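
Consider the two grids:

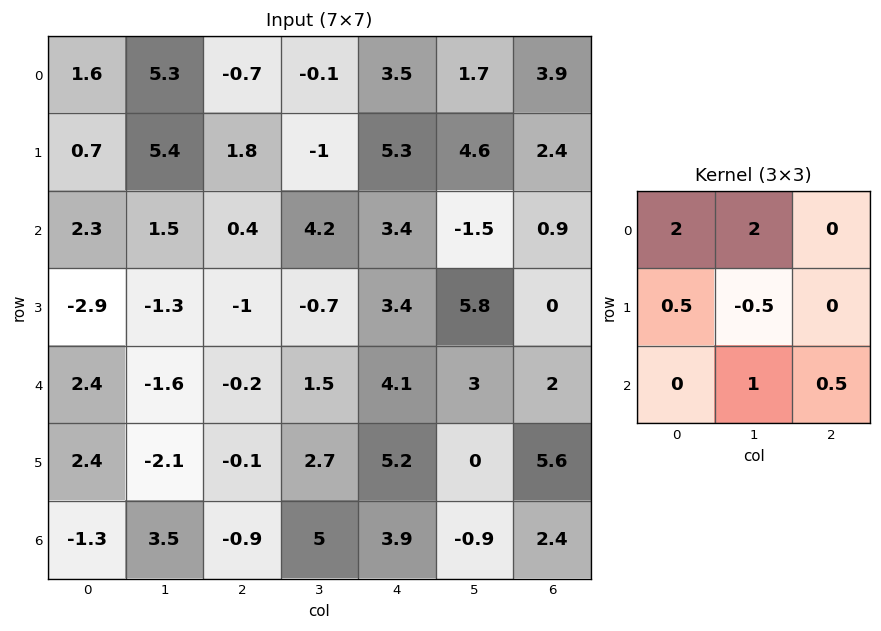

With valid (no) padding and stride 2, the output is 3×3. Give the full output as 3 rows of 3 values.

Output[0,0]: The receptive field on the input at this output position is [1.6 5.3 -0.7 / 0.7 5.4 1.8 / 2.3 1.5 0.4]. Elementwise product with the kernel and sum: 1.6·2 + 5.3·2 + 0.7·0.5 + 5.4·-0.5 + 1.5·1 + 0.4·0.5.
Output[0,1]: The receptive field on the input at this output position is [-0.7 -0.1 3.5 / 1.8 -1 5.3 / 0.4 4.2 3.4]. Elementwise product with the kernel and sum: -0.7·2 + -0.1·2 + 1.8·0.5 + -1·-0.5 + 4.2·1 + 3.4·0.5.

13.15 5.7 9.7
5.1 12.6 6.6
6.9 8.15 17.1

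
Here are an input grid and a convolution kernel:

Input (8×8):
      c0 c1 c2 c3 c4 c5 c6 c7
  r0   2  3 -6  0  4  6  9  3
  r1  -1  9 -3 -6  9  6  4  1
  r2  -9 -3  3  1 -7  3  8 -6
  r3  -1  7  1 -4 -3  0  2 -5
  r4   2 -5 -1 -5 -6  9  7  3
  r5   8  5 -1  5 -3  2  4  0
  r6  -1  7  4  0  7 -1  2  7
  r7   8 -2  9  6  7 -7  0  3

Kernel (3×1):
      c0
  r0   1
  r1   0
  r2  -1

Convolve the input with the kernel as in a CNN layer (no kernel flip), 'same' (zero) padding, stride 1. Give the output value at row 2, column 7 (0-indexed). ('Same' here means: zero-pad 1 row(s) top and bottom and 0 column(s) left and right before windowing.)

6

The receptive field on the zero-padded input at this output position is [1 / -6 / -5]. Elementwise product with the kernel and sum: 1·1 + -5·-1.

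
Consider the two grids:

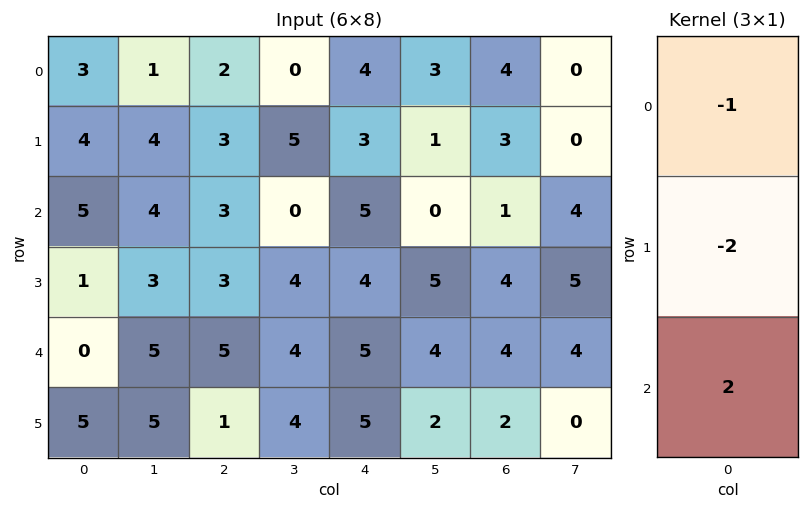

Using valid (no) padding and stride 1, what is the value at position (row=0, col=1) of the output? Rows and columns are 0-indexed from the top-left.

-1

The receptive field on the input at this output position is [1 / 4 / 4]. Elementwise product with the kernel and sum: 1·-1 + 4·-2 + 4·2.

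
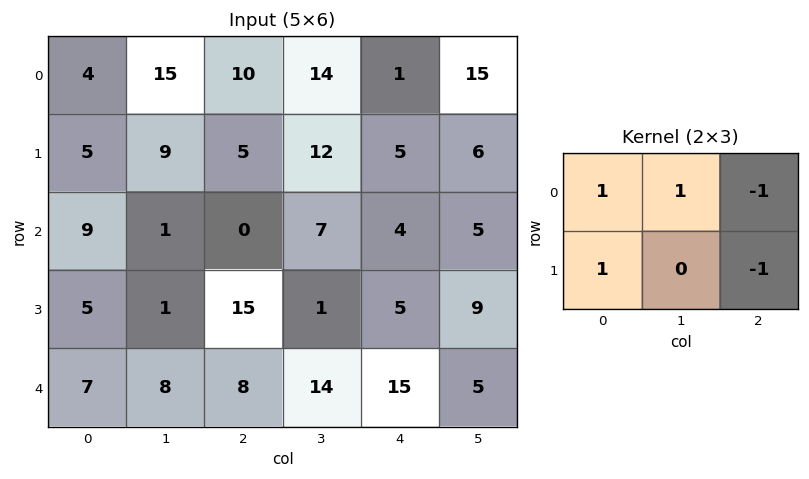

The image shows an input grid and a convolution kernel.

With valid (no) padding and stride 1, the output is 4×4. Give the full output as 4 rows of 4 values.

Output[0,0]: The receptive field on the input at this output position is [4 15 10 / 5 9 5]. Elementwise product with the kernel and sum: 4·1 + 15·1 + 10·-1 + 5·1 + 5·-1.

9 8 23 6
18 -4 8 13
0 -6 13 -2
-10 9 4 6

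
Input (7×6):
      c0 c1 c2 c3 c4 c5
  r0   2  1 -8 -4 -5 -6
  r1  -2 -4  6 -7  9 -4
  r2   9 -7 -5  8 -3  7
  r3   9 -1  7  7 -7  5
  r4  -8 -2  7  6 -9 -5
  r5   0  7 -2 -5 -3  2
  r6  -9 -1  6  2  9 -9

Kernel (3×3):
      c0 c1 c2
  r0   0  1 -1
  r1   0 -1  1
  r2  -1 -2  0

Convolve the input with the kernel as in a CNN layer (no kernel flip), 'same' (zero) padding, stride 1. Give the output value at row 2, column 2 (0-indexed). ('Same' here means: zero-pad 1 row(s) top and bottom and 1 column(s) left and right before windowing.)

13

The receptive field on the zero-padded input at this output position is [-4 6 -7 / -7 -5 8 / -1 7 7]. Elementwise product with the kernel and sum: 6·1 + -7·-1 + -5·-1 + 8·1 + -1·-1 + 7·-2.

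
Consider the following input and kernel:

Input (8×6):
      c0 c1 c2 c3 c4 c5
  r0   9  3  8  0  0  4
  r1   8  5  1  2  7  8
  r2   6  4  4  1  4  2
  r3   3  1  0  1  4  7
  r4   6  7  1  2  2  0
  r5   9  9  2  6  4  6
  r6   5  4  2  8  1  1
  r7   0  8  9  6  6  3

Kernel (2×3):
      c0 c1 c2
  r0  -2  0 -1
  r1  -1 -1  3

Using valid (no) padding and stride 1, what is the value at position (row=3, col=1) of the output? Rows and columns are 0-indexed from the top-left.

-5

The receptive field on the input at this output position is [1 0 1 / 7 1 2]. Elementwise product with the kernel and sum: 1·-2 + 1·-1 + 7·-1 + 1·-1 + 2·3.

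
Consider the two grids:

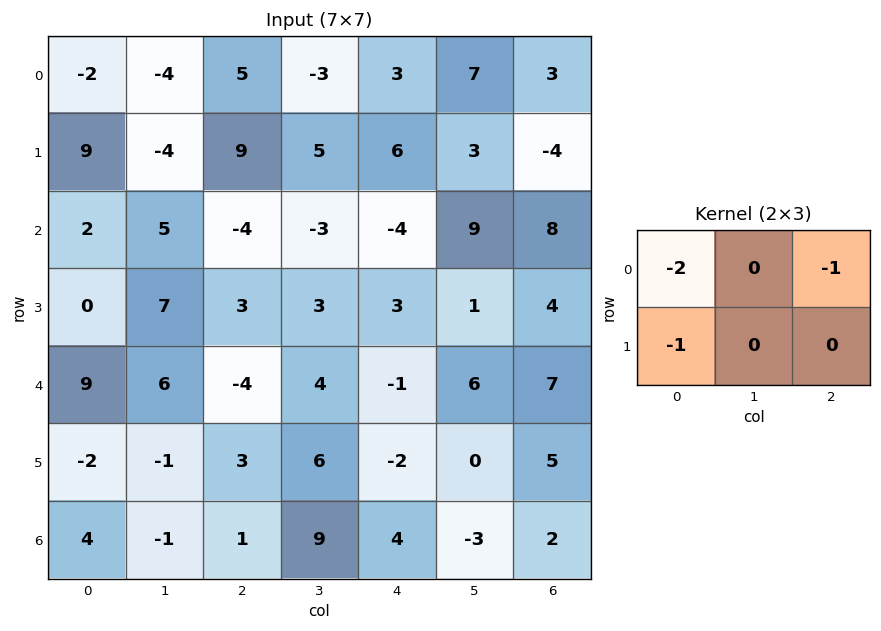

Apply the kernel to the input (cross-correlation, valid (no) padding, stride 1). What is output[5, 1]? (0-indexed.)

-3

The receptive field on the input at this output position is [-1 3 6 / -1 1 9]. Elementwise product with the kernel and sum: -1·-2 + 6·-1 + -1·-1.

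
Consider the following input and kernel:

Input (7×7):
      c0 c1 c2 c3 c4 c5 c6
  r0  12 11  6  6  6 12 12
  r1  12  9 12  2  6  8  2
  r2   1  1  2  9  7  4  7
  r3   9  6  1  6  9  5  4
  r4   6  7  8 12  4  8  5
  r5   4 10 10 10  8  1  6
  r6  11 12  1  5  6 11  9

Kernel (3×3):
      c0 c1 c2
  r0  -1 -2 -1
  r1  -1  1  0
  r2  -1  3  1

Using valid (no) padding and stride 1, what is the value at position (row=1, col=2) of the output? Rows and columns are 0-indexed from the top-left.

11

The receptive field on the input at this output position is [12 2 6 / 2 9 7 / 1 6 9]. Elementwise product with the kernel and sum: 12·-1 + 2·-2 + 6·-1 + 2·-1 + 9·1 + 1·-1 + 6·3 + 9·1.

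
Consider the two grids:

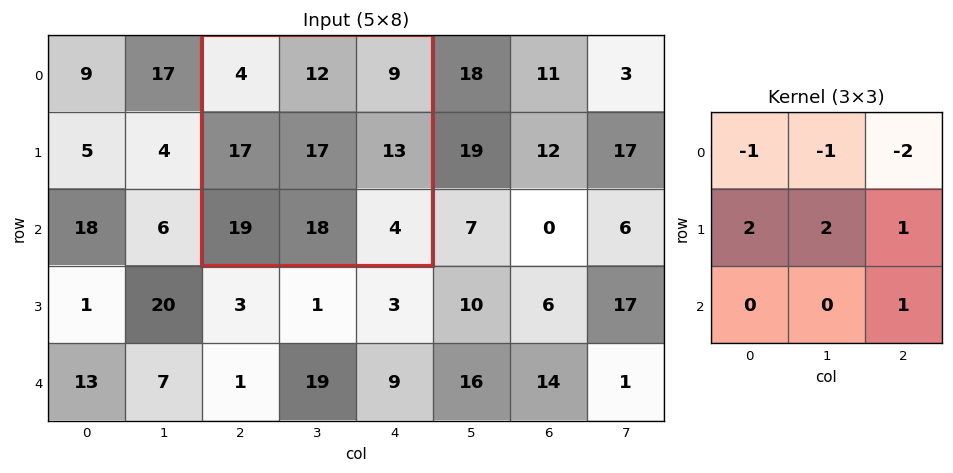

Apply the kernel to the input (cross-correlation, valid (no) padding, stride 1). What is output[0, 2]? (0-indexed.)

The receptive field on the input at this output position is [4 12 9 / 17 17 13 / 19 18 4]. Elementwise product with the kernel and sum: 4·-1 + 12·-1 + 9·-2 + 17·2 + 17·2 + 13·1 + 4·1.

51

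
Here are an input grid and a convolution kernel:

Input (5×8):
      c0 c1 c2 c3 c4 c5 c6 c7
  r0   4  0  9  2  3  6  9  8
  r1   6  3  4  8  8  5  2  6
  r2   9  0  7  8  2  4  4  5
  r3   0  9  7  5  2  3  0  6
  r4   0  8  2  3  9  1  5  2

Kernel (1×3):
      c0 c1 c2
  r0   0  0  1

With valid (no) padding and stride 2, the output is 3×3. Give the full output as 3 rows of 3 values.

Output[0,0]: The receptive field on the input at this output position is [4 0 9]. Elementwise product with the kernel and sum: 9·1.
Output[0,1]: The receptive field on the input at this output position is [9 2 3]. Elementwise product with the kernel and sum: 3·1.

9 3 9
7 2 4
2 9 5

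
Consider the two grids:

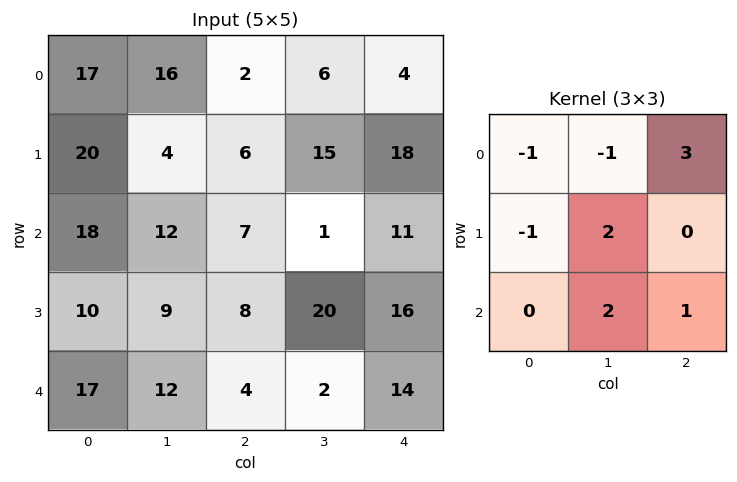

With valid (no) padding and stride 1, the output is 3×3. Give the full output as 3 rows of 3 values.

Output[0,0]: The receptive field on the input at this output position is [17 16 2 / 20 4 6 / 18 12 7]. Elementwise product with the kernel and sum: 17·-1 + 16·-1 + 2·3 + 20·-1 + 4·2 + 12·2 + 7·1.
Output[0,1]: The receptive field on the input at this output position is [16 2 6 / 4 6 15 / 12 7 1]. Elementwise product with the kernel and sum: 16·-1 + 2·-1 + 6·3 + 4·-1 + 6·2 + 7·2 + 1·1.

-8 23 41
26 73 84
27 1 75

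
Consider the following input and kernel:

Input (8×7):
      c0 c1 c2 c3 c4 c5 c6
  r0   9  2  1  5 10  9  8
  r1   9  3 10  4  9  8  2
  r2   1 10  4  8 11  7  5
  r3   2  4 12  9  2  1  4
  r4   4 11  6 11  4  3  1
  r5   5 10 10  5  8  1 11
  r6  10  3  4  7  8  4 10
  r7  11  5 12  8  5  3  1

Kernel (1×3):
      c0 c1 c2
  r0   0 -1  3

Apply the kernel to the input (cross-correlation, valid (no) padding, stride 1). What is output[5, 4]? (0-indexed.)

32

The receptive field on the input at this output position is [8 1 11]. Elementwise product with the kernel and sum: 1·-1 + 11·3.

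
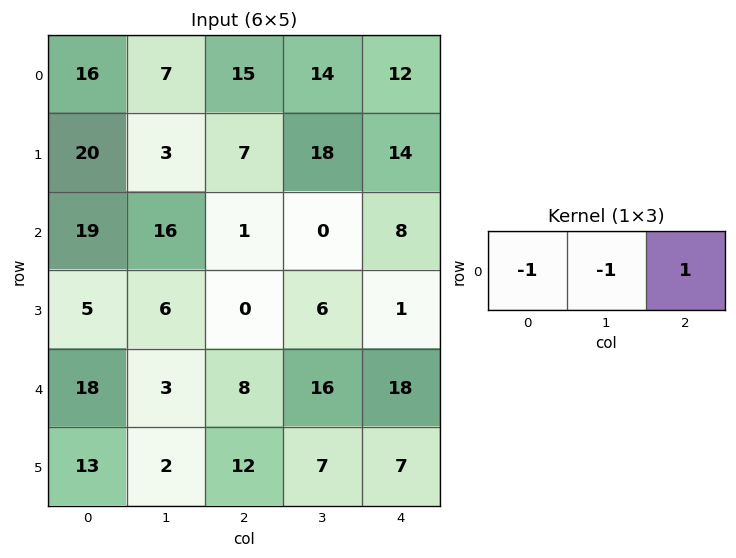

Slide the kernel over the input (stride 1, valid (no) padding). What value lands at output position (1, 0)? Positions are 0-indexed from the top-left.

The receptive field on the input at this output position is [20 3 7]. Elementwise product with the kernel and sum: 20·-1 + 3·-1 + 7·1.

-16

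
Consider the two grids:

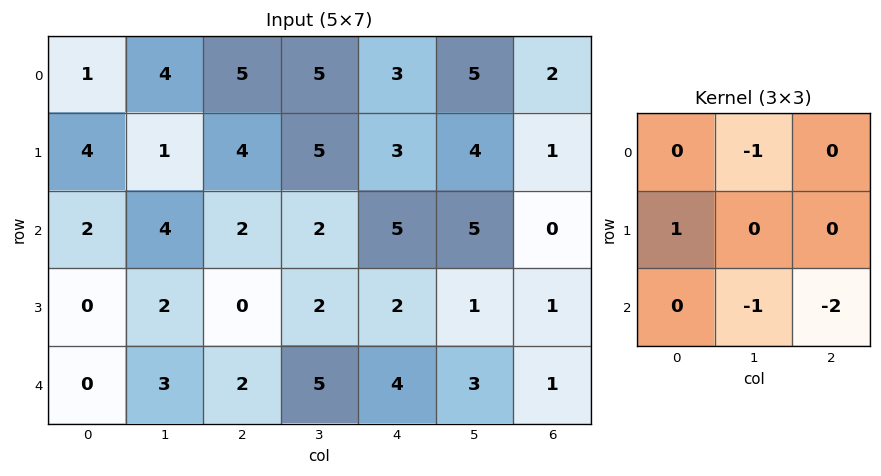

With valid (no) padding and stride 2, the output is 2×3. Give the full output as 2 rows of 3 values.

-8 -13 -7
-11 -15 -8

Output[0,0]: The receptive field on the input at this output position is [1 4 5 / 4 1 4 / 2 4 2]. Elementwise product with the kernel and sum: 4·-1 + 4·1 + 4·-1 + 2·-2.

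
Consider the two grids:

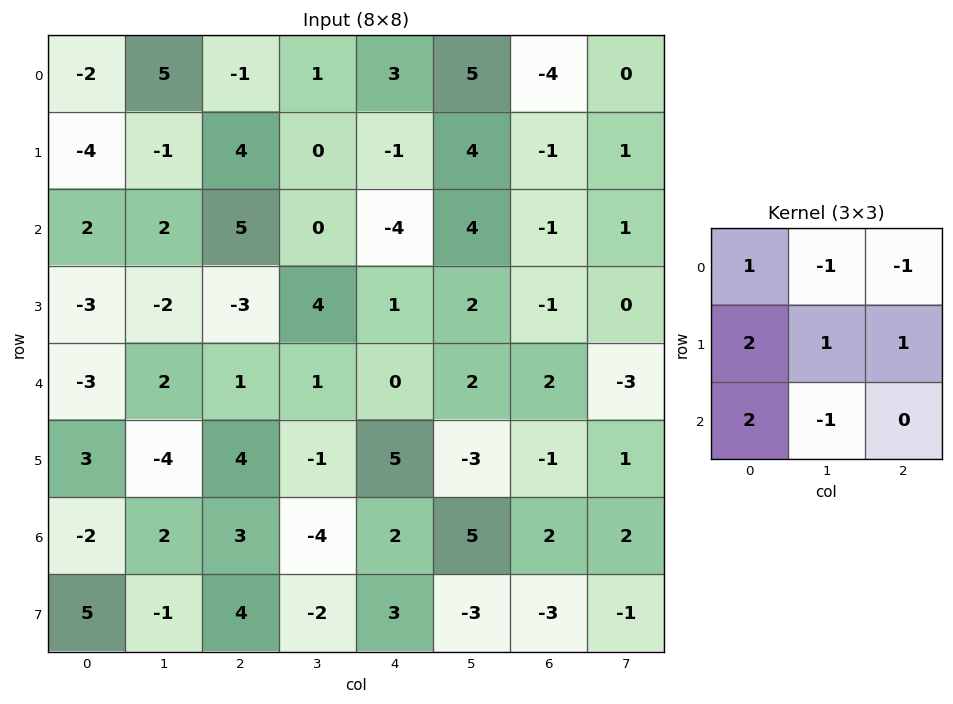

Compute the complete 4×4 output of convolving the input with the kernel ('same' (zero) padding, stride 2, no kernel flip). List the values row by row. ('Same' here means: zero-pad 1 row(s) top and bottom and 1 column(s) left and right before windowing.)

7 4 11 15
12 3 4 17
1 -9 -2 1
-4 -10 -11 8

Output[0,0]: The receptive field on the zero-padded input at this output position is [0 0 0 / 0 -2 5 / 0 -4 -1]. Elementwise product with the kernel and sum: 0·1 + 0·-1 + 0·-1 + 0·2 + -2·1 + 5·1 + 0·2 + -4·-1.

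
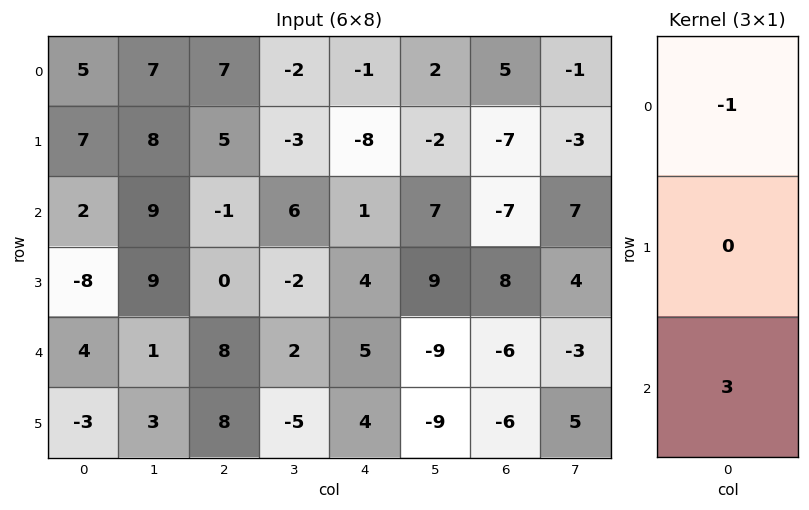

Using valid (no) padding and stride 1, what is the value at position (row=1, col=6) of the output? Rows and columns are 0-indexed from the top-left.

The receptive field on the input at this output position is [-7 / -7 / 8]. Elementwise product with the kernel and sum: -7·-1 + 8·3.

31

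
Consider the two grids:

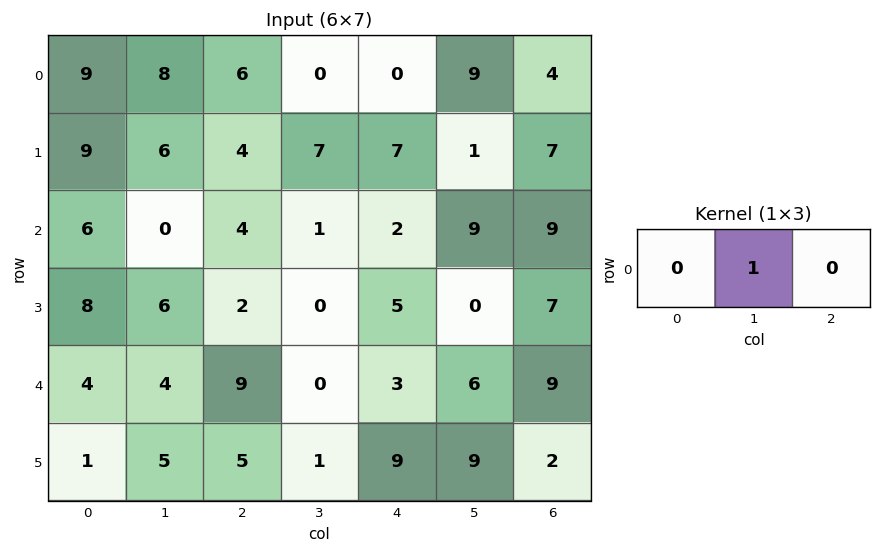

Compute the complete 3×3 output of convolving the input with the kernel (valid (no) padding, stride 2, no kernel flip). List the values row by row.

8 0 9
0 1 9
4 0 6

Output[0,0]: The receptive field on the input at this output position is [9 8 6]. Elementwise product with the kernel and sum: 8·1.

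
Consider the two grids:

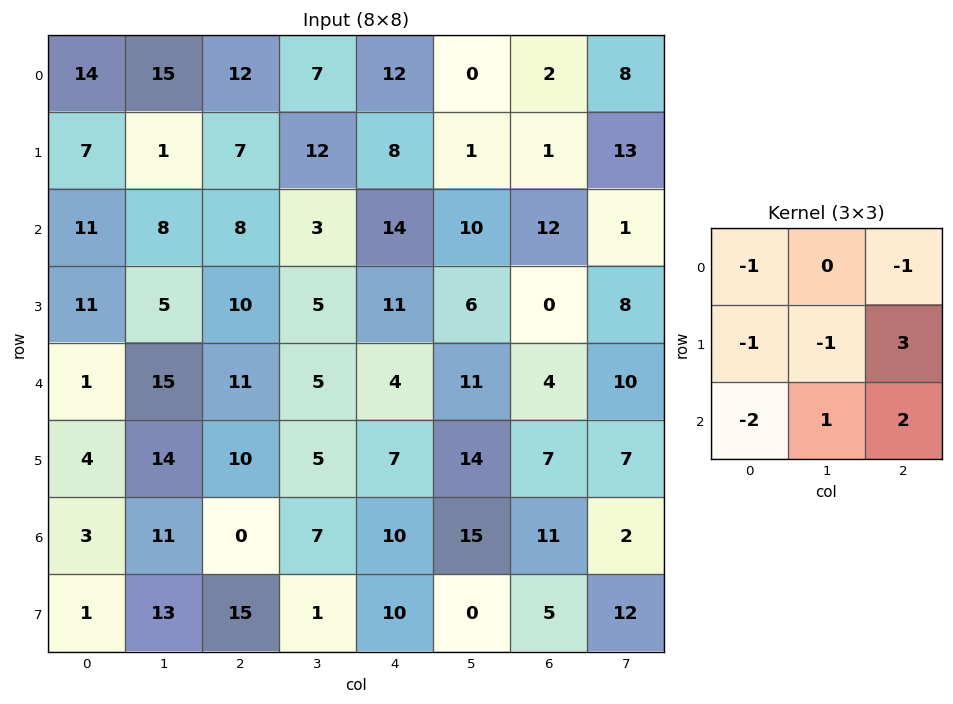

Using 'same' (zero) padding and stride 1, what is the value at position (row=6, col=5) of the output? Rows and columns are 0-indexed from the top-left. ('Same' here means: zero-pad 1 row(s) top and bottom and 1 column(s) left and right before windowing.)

The receptive field on the zero-padded input at this output position is [7 14 7 / 10 15 11 / 10 0 5]. Elementwise product with the kernel and sum: 7·-1 + 7·-1 + 10·-1 + 15·-1 + 11·3 + 10·-2 + 0·1 + 5·2.

-16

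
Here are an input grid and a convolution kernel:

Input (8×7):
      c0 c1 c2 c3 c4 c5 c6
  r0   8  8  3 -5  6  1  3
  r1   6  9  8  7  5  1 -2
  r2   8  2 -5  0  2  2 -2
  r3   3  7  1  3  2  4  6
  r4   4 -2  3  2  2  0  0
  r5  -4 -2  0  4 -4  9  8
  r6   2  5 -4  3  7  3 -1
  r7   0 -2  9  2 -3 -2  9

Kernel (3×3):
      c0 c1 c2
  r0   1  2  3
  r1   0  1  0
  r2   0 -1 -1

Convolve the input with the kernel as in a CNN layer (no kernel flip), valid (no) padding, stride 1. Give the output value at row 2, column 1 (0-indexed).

The receptive field on the input at this output position is [2 -5 0 / 7 1 3 / -2 3 2]. Elementwise product with the kernel and sum: 2·1 + -5·2 + 0·3 + 1·1 + 3·-1 + 2·-1.

-12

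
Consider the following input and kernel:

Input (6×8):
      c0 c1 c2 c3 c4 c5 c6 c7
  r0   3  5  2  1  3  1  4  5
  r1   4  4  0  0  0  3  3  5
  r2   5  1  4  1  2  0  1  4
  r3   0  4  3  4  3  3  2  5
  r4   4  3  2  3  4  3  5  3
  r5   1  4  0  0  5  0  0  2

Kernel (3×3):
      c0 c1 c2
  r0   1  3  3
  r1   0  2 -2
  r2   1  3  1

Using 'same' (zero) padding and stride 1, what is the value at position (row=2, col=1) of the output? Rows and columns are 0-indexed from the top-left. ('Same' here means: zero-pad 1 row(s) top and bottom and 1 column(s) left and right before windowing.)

The receptive field on the zero-padded input at this output position is [4 4 0 / 5 1 4 / 0 4 3]. Elementwise product with the kernel and sum: 4·1 + 4·3 + 0·3 + 1·2 + 4·-2 + 0·1 + 4·3 + 3·1.

25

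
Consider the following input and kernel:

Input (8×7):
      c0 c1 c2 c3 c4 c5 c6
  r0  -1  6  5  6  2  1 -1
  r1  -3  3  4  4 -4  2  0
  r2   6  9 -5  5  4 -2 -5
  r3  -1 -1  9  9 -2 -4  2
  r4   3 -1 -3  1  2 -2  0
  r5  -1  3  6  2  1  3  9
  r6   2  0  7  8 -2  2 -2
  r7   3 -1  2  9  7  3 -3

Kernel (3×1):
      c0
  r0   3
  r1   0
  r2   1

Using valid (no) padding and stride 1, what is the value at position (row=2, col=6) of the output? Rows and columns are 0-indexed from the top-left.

The receptive field on the input at this output position is [-5 / 2 / 0]. Elementwise product with the kernel and sum: -5·3 + 0·1.

-15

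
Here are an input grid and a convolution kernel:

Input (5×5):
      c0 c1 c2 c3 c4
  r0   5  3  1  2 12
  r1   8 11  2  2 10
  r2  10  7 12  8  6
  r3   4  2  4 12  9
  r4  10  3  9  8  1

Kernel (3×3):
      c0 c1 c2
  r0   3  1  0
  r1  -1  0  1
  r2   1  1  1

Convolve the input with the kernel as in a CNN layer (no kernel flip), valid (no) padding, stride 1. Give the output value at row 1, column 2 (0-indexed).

The receptive field on the input at this output position is [2 2 10 / 12 8 6 / 4 12 9]. Elementwise product with the kernel and sum: 2·3 + 2·1 + 12·-1 + 6·1 + 4·1 + 12·1 + 9·1.

27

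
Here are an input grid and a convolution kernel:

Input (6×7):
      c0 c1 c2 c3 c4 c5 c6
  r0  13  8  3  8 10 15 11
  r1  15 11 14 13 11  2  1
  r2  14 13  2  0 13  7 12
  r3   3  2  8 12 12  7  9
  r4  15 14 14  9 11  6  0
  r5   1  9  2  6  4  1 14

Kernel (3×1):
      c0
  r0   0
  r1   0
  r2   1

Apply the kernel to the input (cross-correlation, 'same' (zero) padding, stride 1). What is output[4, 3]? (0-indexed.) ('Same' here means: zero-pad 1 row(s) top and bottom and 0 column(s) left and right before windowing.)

The receptive field on the zero-padded input at this output position is [12 / 9 / 6]. Elementwise product with the kernel and sum: 6·1.

6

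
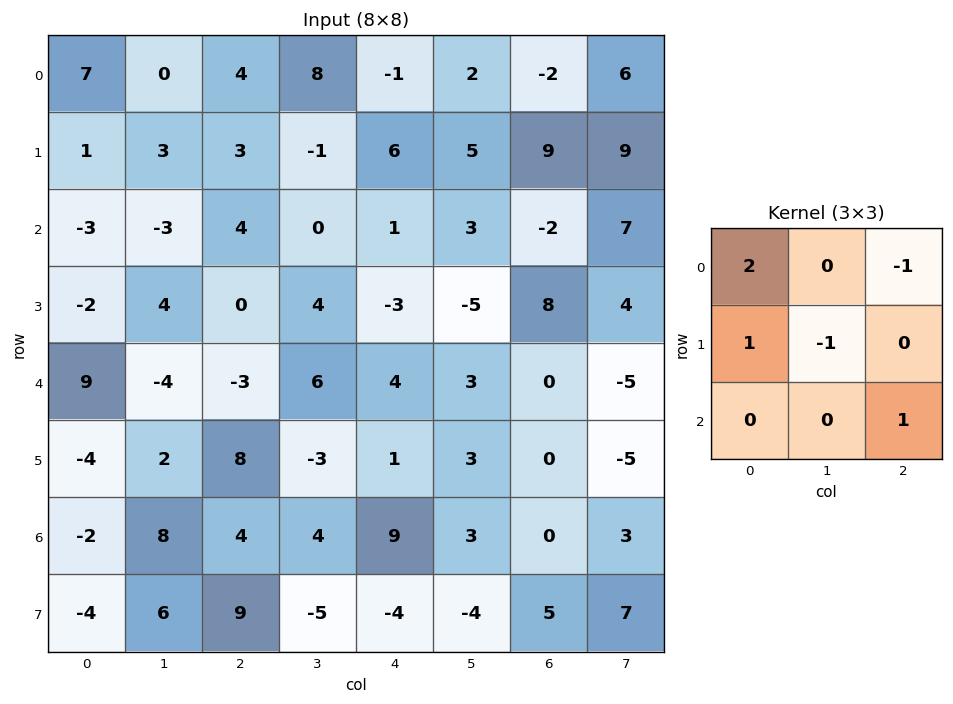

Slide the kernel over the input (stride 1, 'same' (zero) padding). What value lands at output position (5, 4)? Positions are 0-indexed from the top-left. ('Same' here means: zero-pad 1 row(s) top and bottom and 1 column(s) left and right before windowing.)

8

The receptive field on the zero-padded input at this output position is [6 4 3 / -3 1 3 / 4 9 3]. Elementwise product with the kernel and sum: 6·2 + 3·-1 + -3·1 + 1·-1 + 3·1.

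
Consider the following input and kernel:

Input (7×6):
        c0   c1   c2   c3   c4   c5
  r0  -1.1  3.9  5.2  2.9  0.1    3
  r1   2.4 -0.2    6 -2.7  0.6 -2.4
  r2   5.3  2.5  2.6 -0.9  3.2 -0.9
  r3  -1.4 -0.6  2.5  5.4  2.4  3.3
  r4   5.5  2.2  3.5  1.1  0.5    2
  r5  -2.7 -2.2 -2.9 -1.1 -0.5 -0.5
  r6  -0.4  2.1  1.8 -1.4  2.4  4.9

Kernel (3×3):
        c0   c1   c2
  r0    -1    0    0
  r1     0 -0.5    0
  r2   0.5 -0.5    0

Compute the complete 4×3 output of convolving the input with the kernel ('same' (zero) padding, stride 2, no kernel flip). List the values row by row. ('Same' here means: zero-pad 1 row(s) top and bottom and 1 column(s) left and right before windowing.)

Output[0,0]: The receptive field on the zero-padded input at this output position is [0 0 0 / 0 -1.1 3.9 / 0 2.4 -0.2]. Elementwise product with the kernel and sum: 0·-1 + -1.1·-0.5 + 0·0.5 + 2.4·-0.5.
Output[0,1]: The receptive field on the zero-padded input at this output position is [0 0 0 / 3.9 5.2 2.9 / -0.2 6 -2.7]. Elementwise product with the kernel and sum: 0·-1 + 5.2·-0.5 + -0.2·0.5 + 6·-0.5.

-0.65 -5.7 -1.7
-1.95 -2.65 2.6
-1.4 -0.8 -5.95
0.2 1.3 -0.1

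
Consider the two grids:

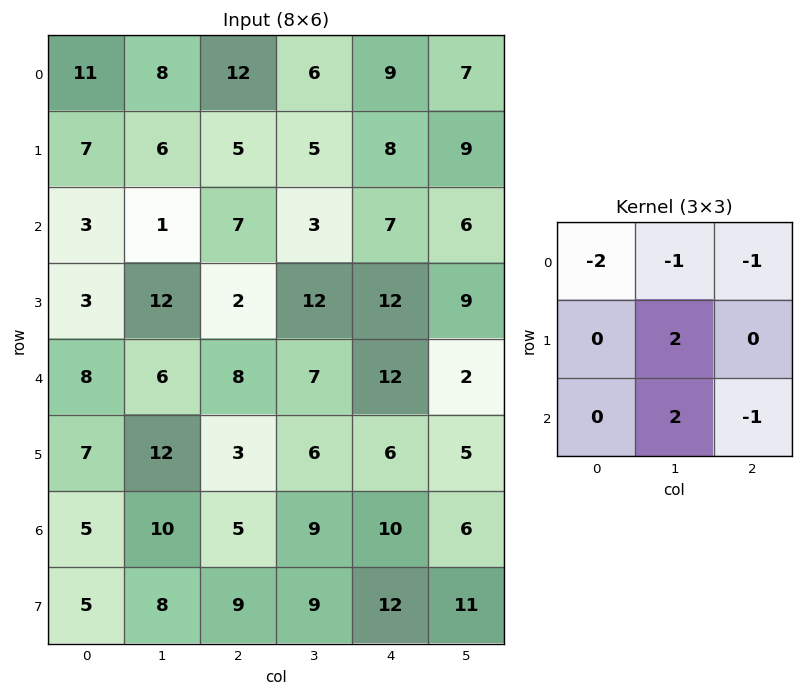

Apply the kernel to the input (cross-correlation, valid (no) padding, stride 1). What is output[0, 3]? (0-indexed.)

-4

The receptive field on the input at this output position is [6 9 7 / 5 8 9 / 3 7 6]. Elementwise product with the kernel and sum: 6·-2 + 9·-1 + 7·-1 + 8·2 + 7·2 + 6·-1.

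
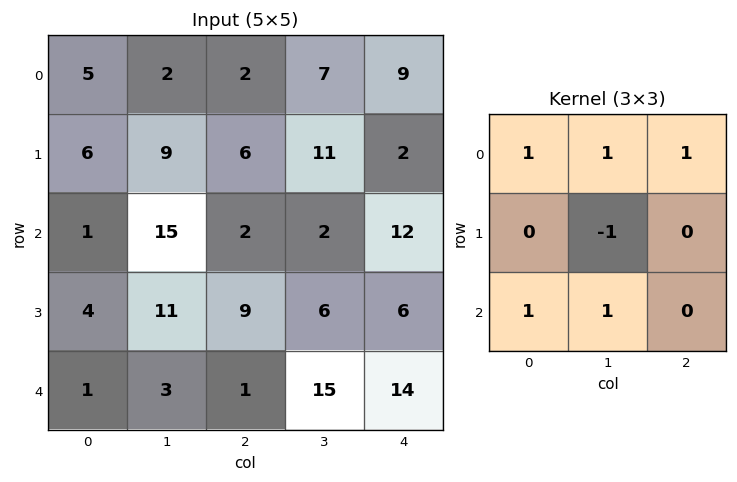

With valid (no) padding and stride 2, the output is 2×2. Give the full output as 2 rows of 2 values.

Output[0,0]: The receptive field on the input at this output position is [5 2 2 / 6 9 6 / 1 15 2]. Elementwise product with the kernel and sum: 5·1 + 2·1 + 2·1 + 9·-1 + 1·1 + 15·1.

16 11
11 26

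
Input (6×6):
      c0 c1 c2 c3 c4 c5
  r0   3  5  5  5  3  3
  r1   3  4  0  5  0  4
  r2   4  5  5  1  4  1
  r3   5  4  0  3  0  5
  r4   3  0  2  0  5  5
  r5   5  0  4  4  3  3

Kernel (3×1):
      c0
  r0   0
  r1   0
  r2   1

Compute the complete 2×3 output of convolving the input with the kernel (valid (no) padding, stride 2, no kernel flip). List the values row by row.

Output[0,0]: The receptive field on the input at this output position is [3 / 3 / 4]. Elementwise product with the kernel and sum: 4·1.
Output[0,1]: The receptive field on the input at this output position is [5 / 0 / 5]. Elementwise product with the kernel and sum: 5·1.

4 5 4
3 2 5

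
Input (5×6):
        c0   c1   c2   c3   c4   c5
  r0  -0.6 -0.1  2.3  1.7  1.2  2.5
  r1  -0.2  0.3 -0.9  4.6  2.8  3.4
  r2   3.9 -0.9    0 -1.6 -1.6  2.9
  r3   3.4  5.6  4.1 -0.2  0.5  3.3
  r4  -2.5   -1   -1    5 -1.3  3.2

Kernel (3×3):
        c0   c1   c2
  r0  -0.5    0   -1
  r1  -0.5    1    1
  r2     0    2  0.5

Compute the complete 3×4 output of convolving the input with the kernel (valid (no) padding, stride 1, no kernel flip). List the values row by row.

-4.3 1.1 1.5 -1.2
11.4 2.2 -5.7 -0.95
3.55 3.65 9.2 0.8

Output[0,0]: The receptive field on the input at this output position is [-0.6 -0.1 2.3 / -0.2 0.3 -0.9 / 3.9 -0.9 0]. Elementwise product with the kernel and sum: -0.6·-0.5 + 2.3·-1 + -0.2·-0.5 + 0.3·1 + -0.9·1 + -0.9·2 + 0·0.5.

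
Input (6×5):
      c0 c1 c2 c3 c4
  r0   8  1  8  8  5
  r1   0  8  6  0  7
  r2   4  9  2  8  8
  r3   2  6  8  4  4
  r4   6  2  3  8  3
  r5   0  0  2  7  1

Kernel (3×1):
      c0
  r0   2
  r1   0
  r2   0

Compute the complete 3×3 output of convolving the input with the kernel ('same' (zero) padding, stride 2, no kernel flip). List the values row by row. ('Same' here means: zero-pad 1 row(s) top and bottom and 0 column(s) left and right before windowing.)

Output[0,0]: The receptive field on the zero-padded input at this output position is [0 / 8 / 0]. Elementwise product with the kernel and sum: 0·2.
Output[0,1]: The receptive field on the zero-padded input at this output position is [0 / 8 / 6]. Elementwise product with the kernel and sum: 0·2.

0 0 0
0 12 14
4 16 8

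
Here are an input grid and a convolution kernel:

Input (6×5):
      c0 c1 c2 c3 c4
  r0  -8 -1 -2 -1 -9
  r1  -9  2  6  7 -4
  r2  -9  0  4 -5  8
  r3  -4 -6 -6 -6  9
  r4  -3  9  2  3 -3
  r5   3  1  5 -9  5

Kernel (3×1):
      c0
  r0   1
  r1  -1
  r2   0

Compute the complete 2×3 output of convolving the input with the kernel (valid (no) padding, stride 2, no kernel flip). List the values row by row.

1 -8 -5
-5 10 -1

Output[0,0]: The receptive field on the input at this output position is [-8 / -9 / -9]. Elementwise product with the kernel and sum: -8·1 + -9·-1.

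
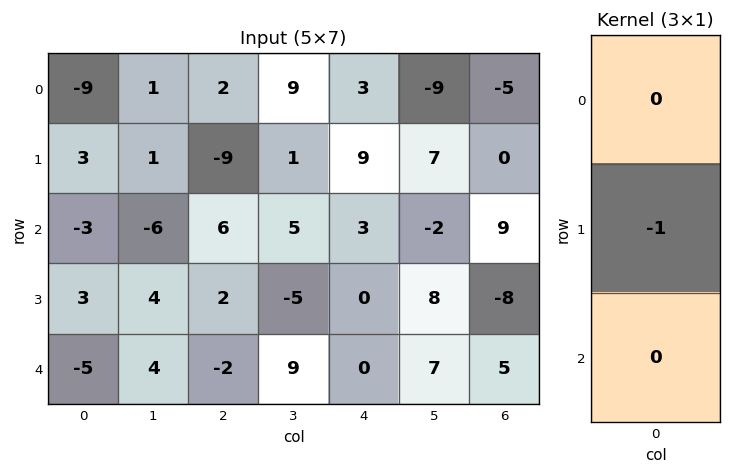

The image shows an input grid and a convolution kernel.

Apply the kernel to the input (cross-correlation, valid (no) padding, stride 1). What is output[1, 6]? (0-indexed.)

-9

The receptive field on the input at this output position is [0 / 9 / -8]. Elementwise product with the kernel and sum: 9·-1.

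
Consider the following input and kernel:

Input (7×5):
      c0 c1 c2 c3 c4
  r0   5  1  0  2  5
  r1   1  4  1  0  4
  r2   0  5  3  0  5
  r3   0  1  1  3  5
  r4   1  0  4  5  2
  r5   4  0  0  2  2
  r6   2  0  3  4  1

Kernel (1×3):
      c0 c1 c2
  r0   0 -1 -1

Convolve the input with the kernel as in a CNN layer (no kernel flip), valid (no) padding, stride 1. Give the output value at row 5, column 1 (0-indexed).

-2

The receptive field on the input at this output position is [0 0 2]. Elementwise product with the kernel and sum: 0·-1 + 2·-1.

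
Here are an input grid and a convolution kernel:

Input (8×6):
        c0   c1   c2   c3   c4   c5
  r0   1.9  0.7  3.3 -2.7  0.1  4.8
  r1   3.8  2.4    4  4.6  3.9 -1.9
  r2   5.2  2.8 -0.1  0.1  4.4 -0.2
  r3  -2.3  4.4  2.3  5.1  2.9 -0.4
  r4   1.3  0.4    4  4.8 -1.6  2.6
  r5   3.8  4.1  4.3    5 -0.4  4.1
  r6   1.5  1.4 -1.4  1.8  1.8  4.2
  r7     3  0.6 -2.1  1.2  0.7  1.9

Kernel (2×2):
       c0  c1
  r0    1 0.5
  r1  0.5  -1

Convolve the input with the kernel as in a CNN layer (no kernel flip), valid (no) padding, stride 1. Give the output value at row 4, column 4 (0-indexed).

The receptive field on the input at this output position is [-1.6 2.6 / -0.4 4.1]. Elementwise product with the kernel and sum: -1.6·1 + 2.6·0.5 + -0.4·0.5 + 4.1·-1.

-4.6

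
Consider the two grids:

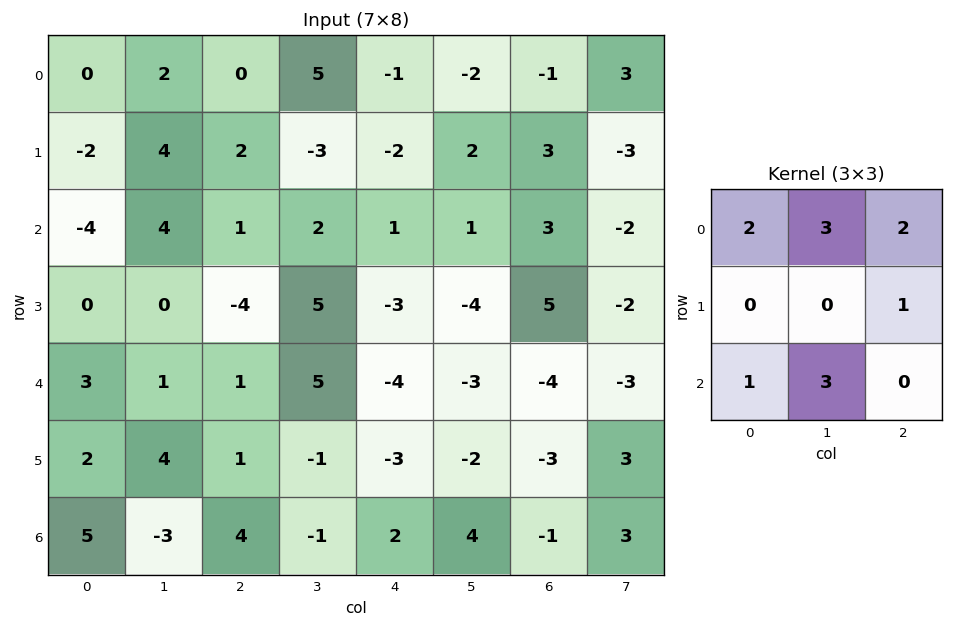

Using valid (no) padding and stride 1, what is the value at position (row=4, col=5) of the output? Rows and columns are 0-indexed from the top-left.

-20

The receptive field on the input at this output position is [-3 -4 -3 / -2 -3 3 / 4 -1 3]. Elementwise product with the kernel and sum: -3·2 + -4·3 + -3·2 + 3·1 + 4·1 + -1·3.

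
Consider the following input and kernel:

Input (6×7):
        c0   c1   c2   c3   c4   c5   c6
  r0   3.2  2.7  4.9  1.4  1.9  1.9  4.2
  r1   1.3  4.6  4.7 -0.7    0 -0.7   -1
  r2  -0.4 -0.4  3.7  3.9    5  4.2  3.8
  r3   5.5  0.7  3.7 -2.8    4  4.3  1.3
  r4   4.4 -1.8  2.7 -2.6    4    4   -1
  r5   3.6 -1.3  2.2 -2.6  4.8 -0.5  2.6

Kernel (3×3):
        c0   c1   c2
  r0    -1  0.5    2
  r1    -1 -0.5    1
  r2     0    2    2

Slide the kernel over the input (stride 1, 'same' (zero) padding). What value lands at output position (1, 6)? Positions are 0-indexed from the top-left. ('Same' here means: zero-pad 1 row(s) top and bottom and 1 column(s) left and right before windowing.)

9

The receptive field on the zero-padded input at this output position is [1.9 4.2 0 / -0.7 -1 0 / 4.2 3.8 0]. Elementwise product with the kernel and sum: 1.9·-1 + 4.2·0.5 + 0·2 + -0.7·-1 + -1·-0.5 + 0·1 + 3.8·2 + 0·2.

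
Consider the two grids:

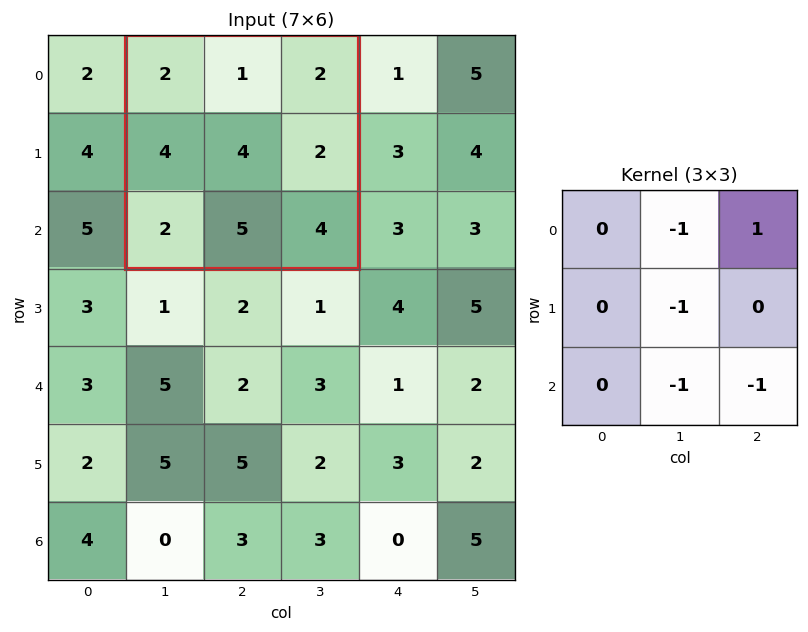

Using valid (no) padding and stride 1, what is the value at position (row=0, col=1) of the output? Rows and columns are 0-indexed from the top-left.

-12

The receptive field on the input at this output position is [2 1 2 / 4 4 2 / 2 5 4]. Elementwise product with the kernel and sum: 1·-1 + 2·1 + 4·-1 + 5·-1 + 4·-1.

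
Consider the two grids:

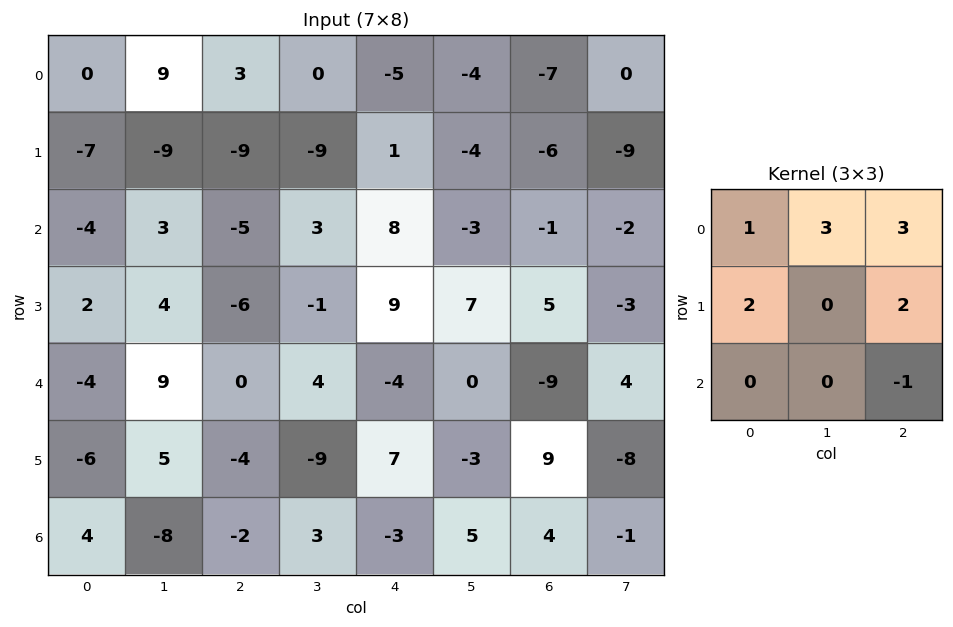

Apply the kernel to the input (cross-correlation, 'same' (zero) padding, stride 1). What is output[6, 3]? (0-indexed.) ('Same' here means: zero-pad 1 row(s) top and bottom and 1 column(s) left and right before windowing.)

-20

The receptive field on the zero-padded input at this output position is [-4 -9 7 / -2 3 -3 / 0 0 0]. Elementwise product with the kernel and sum: -4·1 + -9·3 + 7·3 + -2·2 + -3·2 + 0·-1.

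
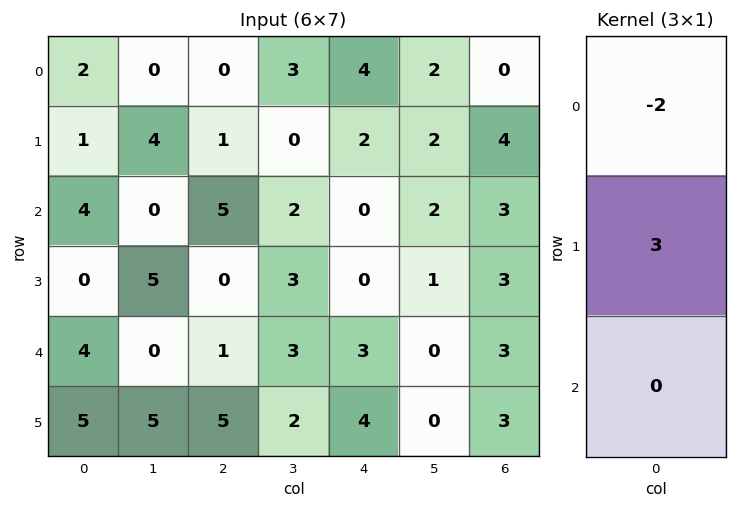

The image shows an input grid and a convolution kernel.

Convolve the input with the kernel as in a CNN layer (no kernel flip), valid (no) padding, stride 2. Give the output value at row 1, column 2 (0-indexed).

0

The receptive field on the input at this output position is [0 / 0 / 3]. Elementwise product with the kernel and sum: 0·-2 + 0·3.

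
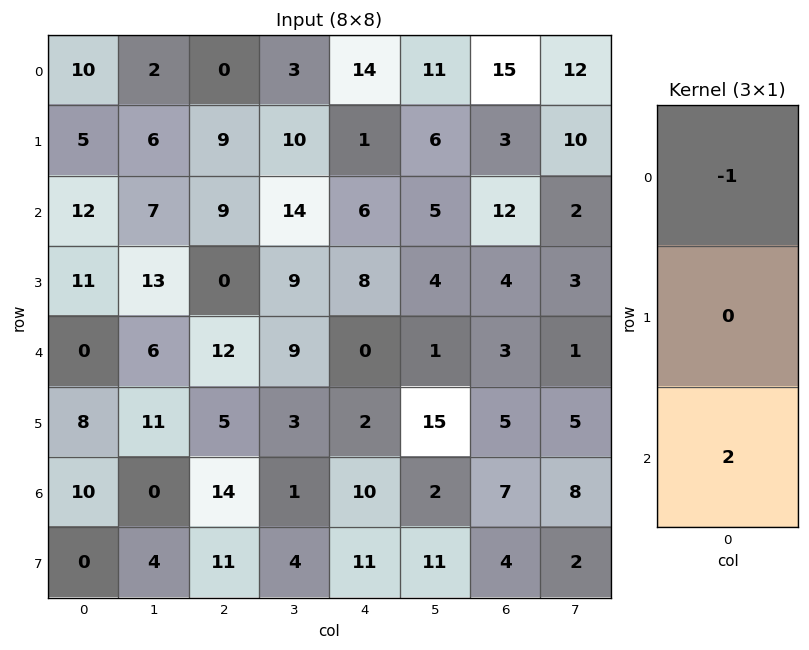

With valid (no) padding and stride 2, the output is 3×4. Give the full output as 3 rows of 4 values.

Output[0,0]: The receptive field on the input at this output position is [10 / 5 / 12]. Elementwise product with the kernel and sum: 10·-1 + 12·2.

14 18 -2 9
-12 15 -6 -6
20 16 20 11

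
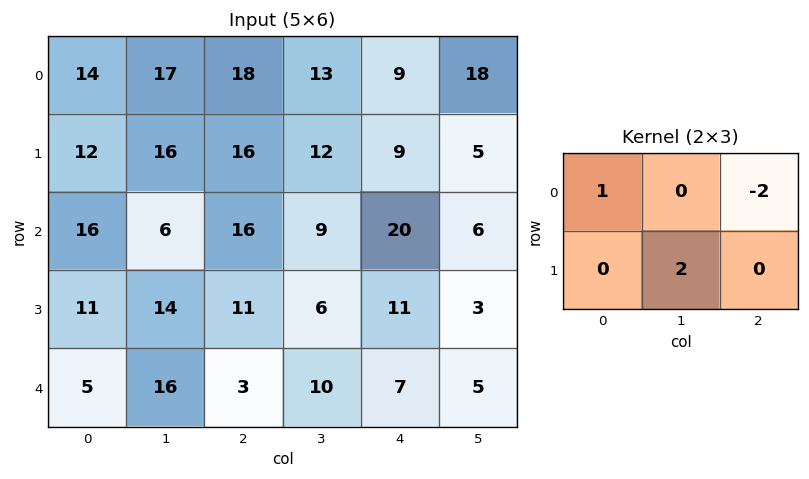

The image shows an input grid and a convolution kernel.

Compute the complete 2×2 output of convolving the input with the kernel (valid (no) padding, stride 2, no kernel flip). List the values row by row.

10 24
12 -12

Output[0,0]: The receptive field on the input at this output position is [14 17 18 / 12 16 16]. Elementwise product with the kernel and sum: 14·1 + 18·-2 + 16·2.
Output[0,1]: The receptive field on the input at this output position is [18 13 9 / 16 12 9]. Elementwise product with the kernel and sum: 18·1 + 9·-2 + 12·2.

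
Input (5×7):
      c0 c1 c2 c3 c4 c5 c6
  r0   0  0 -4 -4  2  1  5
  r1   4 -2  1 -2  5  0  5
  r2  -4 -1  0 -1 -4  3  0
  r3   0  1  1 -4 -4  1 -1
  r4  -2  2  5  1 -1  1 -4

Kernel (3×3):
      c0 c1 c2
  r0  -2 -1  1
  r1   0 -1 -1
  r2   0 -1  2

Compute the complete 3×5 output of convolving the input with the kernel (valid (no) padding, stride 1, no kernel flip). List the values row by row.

-2 -1 4 12 -8
-3 -7 6 6 -11
15 1 2 15 -4

Output[0,0]: The receptive field on the input at this output position is [0 0 -4 / 4 -2 1 / -4 -1 0]. Elementwise product with the kernel and sum: 0·-2 + 0·-1 + -4·1 + -2·-1 + 1·-1 + -1·-1 + 0·2.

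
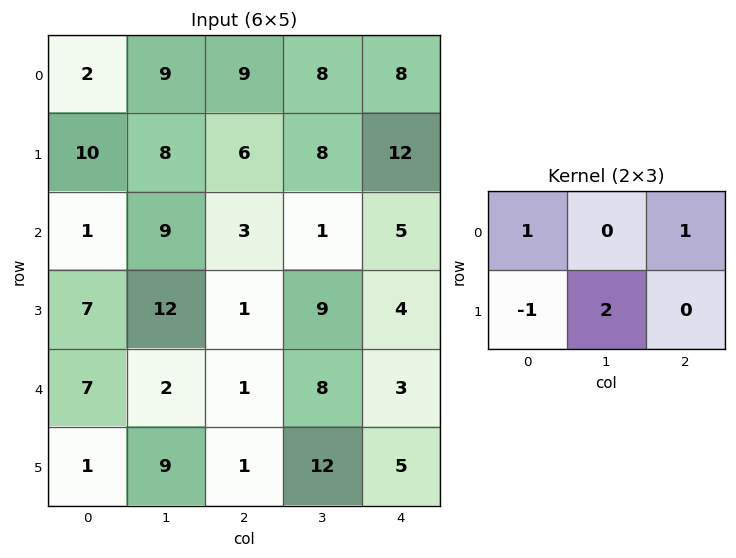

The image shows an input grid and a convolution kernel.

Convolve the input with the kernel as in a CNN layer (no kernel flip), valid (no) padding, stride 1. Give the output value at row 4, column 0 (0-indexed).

25

The receptive field on the input at this output position is [7 2 1 / 1 9 1]. Elementwise product with the kernel and sum: 7·1 + 1·1 + 1·-1 + 9·2.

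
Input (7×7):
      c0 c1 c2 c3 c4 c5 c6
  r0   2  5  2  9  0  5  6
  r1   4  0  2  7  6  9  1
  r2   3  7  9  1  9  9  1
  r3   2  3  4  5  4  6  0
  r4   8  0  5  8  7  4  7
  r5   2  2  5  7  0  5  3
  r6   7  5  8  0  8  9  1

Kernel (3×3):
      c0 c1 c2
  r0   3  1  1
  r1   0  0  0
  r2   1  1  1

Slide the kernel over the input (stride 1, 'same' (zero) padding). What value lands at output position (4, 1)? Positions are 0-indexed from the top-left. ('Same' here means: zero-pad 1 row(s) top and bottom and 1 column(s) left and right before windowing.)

22

The receptive field on the zero-padded input at this output position is [2 3 4 / 8 0 5 / 2 2 5]. Elementwise product with the kernel and sum: 2·3 + 3·1 + 4·1 + 2·1 + 2·1 + 5·1.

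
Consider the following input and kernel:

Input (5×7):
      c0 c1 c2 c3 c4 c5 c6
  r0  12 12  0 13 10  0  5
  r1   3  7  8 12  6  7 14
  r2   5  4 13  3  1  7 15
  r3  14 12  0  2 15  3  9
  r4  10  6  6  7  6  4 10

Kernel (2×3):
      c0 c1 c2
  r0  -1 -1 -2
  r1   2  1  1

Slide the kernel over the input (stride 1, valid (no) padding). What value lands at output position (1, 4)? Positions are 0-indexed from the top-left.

-17

The receptive field on the input at this output position is [6 7 14 / 1 7 15]. Elementwise product with the kernel and sum: 6·-1 + 7·-1 + 14·-2 + 1·2 + 7·1 + 15·1.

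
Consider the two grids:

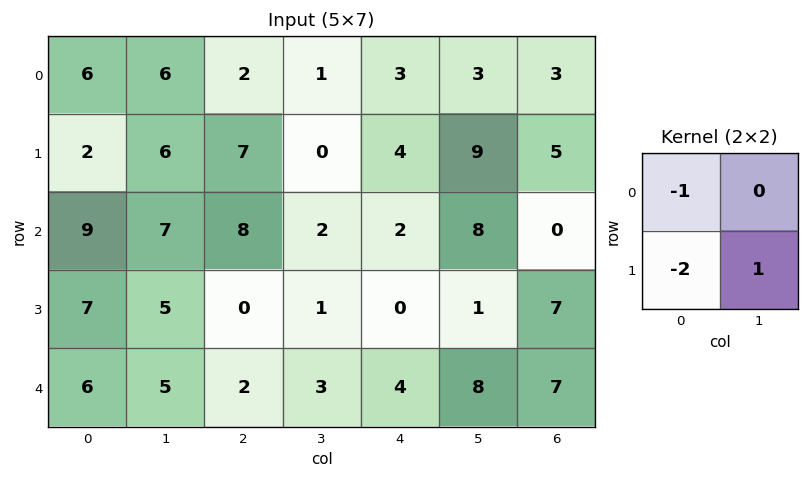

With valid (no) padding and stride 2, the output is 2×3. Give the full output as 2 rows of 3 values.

Output[0,0]: The receptive field on the input at this output position is [6 6 / 2 6]. Elementwise product with the kernel and sum: 6·-1 + 2·-2 + 6·1.

-4 -16 -2
-18 -7 -1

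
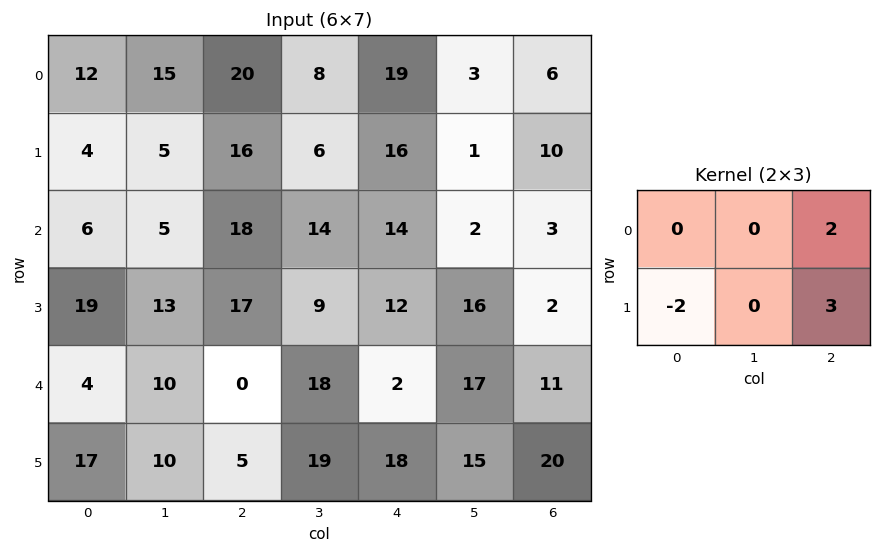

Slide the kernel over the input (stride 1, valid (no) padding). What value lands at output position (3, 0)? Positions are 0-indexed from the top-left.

The receptive field on the input at this output position is [19 13 17 / 4 10 0]. Elementwise product with the kernel and sum: 17·2 + 4·-2 + 0·3.

26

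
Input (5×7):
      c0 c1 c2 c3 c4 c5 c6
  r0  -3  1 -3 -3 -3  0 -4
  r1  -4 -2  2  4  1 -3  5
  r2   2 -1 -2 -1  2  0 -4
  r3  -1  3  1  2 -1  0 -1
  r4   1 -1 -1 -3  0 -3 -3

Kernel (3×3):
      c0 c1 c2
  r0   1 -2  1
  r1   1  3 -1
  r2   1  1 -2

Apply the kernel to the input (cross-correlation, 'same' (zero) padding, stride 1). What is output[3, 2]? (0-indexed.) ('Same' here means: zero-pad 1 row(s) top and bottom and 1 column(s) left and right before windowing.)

The receptive field on the zero-padded input at this output position is [-1 -2 -1 / 3 1 2 / -1 -1 -3]. Elementwise product with the kernel and sum: -1·1 + -2·-2 + -1·1 + 3·1 + 1·3 + 2·-1 + -1·1 + -1·1 + -3·-2.

10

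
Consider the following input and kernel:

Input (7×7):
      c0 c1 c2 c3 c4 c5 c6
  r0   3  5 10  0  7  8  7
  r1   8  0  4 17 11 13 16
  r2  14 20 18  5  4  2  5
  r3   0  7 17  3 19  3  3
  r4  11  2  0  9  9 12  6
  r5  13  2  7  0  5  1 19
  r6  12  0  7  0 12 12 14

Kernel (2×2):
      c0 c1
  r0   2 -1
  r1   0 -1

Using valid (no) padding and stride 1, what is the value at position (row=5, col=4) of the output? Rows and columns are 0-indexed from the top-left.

-3

The receptive field on the input at this output position is [5 1 / 12 12]. Elementwise product with the kernel and sum: 5·2 + 1·-1 + 12·-1.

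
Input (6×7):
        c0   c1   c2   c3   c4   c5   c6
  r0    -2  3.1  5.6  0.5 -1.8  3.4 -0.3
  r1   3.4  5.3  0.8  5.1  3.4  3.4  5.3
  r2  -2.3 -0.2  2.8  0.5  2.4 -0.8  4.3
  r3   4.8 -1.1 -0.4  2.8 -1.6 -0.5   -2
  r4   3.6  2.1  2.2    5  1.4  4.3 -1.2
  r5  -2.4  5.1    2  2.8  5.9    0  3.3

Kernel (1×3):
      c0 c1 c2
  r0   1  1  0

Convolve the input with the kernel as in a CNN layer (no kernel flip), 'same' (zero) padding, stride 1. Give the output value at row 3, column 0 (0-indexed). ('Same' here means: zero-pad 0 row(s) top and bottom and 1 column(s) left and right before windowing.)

4.8

The receptive field on the zero-padded input at this output position is [0 4.8 -1.1]. Elementwise product with the kernel and sum: 0·1 + 4.8·1.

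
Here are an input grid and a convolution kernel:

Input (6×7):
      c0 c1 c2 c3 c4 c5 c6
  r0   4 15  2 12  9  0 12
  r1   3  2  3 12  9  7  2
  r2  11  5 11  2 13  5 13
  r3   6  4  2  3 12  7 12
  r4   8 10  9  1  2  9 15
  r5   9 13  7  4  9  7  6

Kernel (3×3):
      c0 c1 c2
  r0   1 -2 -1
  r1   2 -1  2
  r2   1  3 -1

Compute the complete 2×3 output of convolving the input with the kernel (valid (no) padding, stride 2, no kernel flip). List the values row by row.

-3 -15 27
31 29 45

Output[0,0]: The receptive field on the input at this output position is [4 15 2 / 3 2 3 / 11 5 11]. Elementwise product with the kernel and sum: 4·1 + 15·-2 + 2·-1 + 3·2 + 2·-1 + 3·2 + 11·1 + 5·3 + 11·-1.
Output[0,1]: The receptive field on the input at this output position is [2 12 9 / 3 12 9 / 11 2 13]. Elementwise product with the kernel and sum: 2·1 + 12·-2 + 9·-1 + 3·2 + 12·-1 + 9·2 + 11·1 + 2·3 + 13·-1.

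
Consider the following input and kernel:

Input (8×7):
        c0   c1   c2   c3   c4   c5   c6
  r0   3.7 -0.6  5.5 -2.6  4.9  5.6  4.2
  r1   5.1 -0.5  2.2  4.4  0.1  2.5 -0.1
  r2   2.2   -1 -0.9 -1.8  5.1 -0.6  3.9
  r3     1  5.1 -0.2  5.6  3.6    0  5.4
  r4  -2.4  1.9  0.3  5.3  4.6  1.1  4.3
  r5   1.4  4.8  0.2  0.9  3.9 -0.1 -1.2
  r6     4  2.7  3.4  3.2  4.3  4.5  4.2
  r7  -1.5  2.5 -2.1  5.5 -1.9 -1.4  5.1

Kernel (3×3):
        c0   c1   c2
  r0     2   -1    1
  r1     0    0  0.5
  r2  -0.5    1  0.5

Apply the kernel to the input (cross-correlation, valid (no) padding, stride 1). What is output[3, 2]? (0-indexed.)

2.65

The receptive field on the input at this output position is [-0.2 5.6 3.6 / 0.3 5.3 4.6 / 0.2 0.9 3.9]. Elementwise product with the kernel and sum: -0.2·2 + 5.6·-1 + 3.6·1 + 4.6·0.5 + 0.2·-0.5 + 0.9·1 + 3.9·0.5.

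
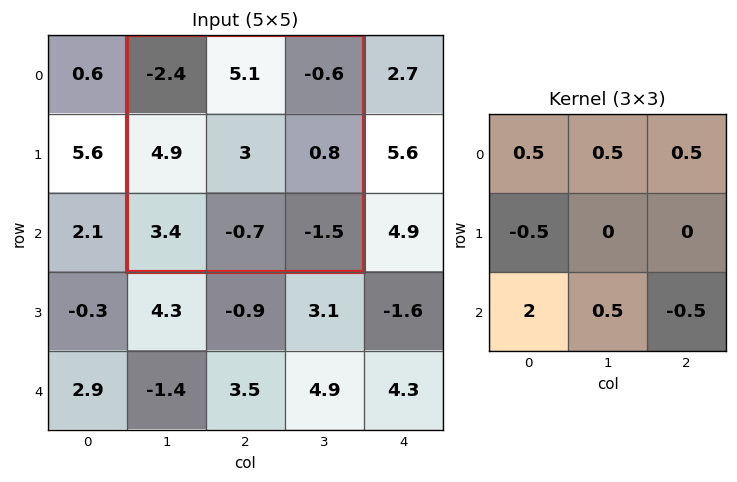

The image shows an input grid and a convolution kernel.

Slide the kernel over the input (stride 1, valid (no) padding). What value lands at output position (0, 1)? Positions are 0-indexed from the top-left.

The receptive field on the input at this output position is [-2.4 5.1 -0.6 / 4.9 3 0.8 / 3.4 -0.7 -1.5]. Elementwise product with the kernel and sum: -2.4·0.5 + 5.1·0.5 + -0.6·0.5 + 4.9·-0.5 + 3.4·2 + -0.7·0.5 + -1.5·-0.5.

5.8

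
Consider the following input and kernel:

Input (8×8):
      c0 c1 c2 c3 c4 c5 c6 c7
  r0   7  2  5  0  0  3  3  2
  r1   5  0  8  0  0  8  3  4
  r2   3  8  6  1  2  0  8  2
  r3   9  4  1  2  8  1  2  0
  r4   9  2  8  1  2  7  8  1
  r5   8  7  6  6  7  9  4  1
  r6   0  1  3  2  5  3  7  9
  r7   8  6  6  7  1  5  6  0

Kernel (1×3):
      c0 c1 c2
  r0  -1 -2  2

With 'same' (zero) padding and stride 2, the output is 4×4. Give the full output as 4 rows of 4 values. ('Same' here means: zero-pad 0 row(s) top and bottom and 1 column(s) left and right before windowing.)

Output[0,0]: The receptive field on the zero-padded input at this output position is [0 7 2]. Elementwise product with the kernel and sum: 0·-1 + 7·-2 + 2·2.
Output[0,1]: The receptive field on the zero-padded input at this output position is [2 5 0]. Elementwise product with the kernel and sum: 2·-1 + 5·-2 + 0·2.

-10 -12 6 -5
10 -18 -5 -12
-14 -16 9 -21
2 -3 -6 1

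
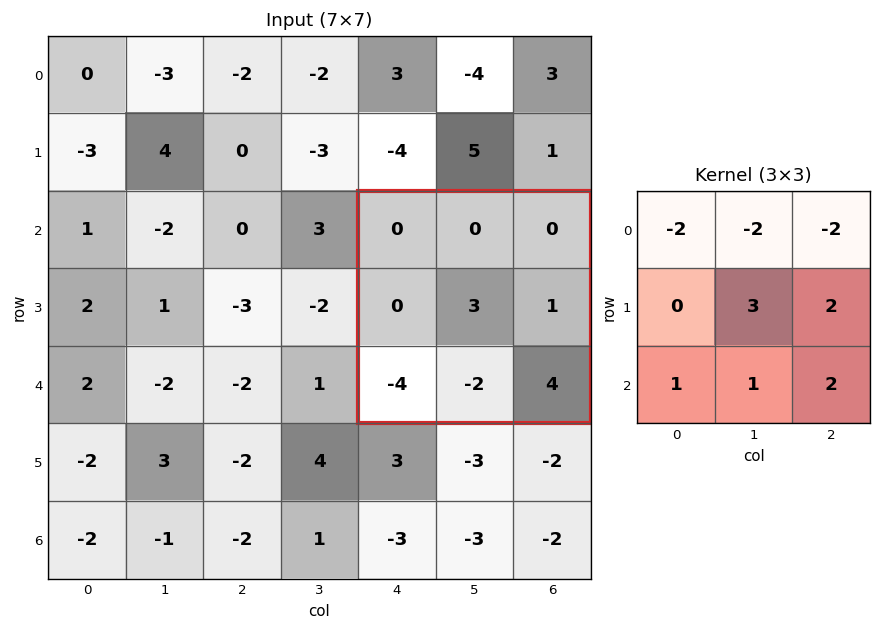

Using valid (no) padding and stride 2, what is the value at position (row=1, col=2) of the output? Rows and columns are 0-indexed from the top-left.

The receptive field on the input at this output position is [0 0 0 / 0 3 1 / -4 -2 4]. Elementwise product with the kernel and sum: 0·-2 + 0·-2 + 0·-2 + 3·3 + 1·2 + -4·1 + -2·1 + 4·2.

13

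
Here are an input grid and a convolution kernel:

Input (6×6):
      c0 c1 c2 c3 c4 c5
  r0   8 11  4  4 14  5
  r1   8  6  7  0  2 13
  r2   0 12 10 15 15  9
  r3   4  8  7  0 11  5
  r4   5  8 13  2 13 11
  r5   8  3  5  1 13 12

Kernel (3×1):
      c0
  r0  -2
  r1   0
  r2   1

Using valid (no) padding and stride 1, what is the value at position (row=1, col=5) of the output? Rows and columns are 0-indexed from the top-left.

The receptive field on the input at this output position is [13 / 9 / 5]. Elementwise product with the kernel and sum: 13·-2 + 5·1.

-21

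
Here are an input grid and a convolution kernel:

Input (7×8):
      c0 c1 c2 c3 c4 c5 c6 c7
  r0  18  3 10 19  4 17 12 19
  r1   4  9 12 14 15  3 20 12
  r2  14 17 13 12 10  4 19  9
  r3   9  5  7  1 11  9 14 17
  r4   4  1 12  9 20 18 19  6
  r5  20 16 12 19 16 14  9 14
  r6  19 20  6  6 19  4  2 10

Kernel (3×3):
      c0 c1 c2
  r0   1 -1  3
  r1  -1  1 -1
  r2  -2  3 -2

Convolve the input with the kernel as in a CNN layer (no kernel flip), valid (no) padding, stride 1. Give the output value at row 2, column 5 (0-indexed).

9

The receptive field on the input at this output position is [4 19 9 / 9 14 17 / 18 19 6]. Elementwise product with the kernel and sum: 4·1 + 19·-1 + 9·3 + 9·-1 + 14·1 + 17·-1 + 18·-2 + 19·3 + 6·-2.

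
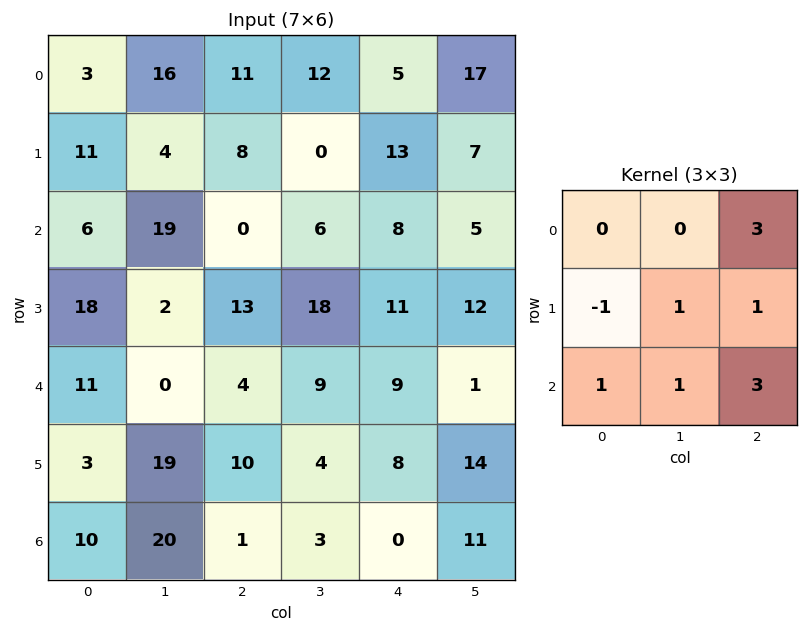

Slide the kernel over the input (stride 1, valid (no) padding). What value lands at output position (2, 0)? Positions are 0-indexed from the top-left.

The receptive field on the input at this output position is [6 19 0 / 18 2 13 / 11 0 4]. Elementwise product with the kernel and sum: 0·3 + 18·-1 + 2·1 + 13·1 + 11·1 + 0·1 + 4·3.

20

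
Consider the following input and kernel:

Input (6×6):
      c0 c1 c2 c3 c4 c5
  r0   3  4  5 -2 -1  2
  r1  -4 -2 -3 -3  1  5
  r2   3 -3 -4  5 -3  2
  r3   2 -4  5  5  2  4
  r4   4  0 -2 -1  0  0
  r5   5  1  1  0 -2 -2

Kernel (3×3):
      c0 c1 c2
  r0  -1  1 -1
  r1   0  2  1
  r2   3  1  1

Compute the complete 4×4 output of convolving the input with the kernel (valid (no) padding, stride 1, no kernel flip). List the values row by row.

-9 -14 -21 20
2 -3 28 16
5 6 17 -5
4 3 -3 -11

Output[0,0]: The receptive field on the input at this output position is [3 4 5 / -4 -2 -3 / 3 -3 -4]. Elementwise product with the kernel and sum: 3·-1 + 4·1 + 5·-1 + -2·2 + -3·1 + 3·3 + -3·1 + -4·1.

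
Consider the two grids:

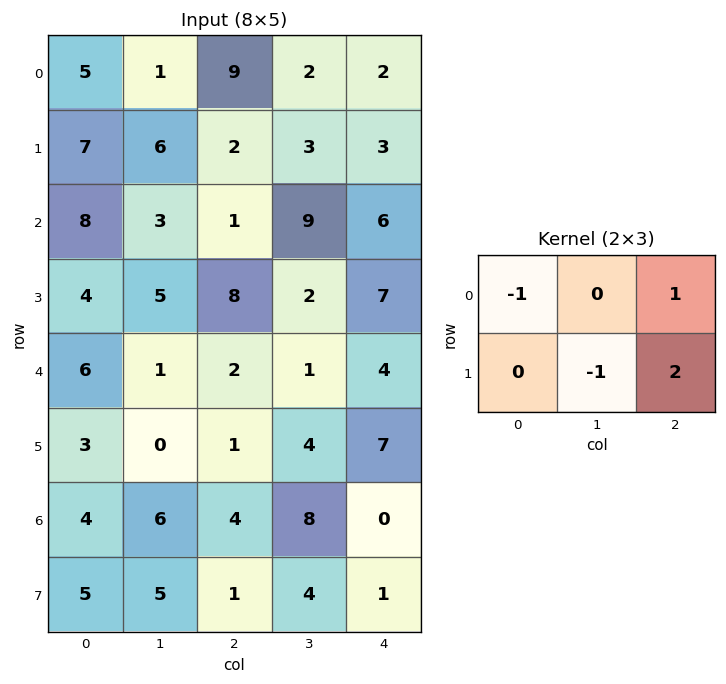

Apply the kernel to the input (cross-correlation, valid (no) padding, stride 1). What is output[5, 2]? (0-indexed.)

The receptive field on the input at this output position is [1 4 7 / 4 8 0]. Elementwise product with the kernel and sum: 1·-1 + 7·1 + 8·-1 + 0·2.

-2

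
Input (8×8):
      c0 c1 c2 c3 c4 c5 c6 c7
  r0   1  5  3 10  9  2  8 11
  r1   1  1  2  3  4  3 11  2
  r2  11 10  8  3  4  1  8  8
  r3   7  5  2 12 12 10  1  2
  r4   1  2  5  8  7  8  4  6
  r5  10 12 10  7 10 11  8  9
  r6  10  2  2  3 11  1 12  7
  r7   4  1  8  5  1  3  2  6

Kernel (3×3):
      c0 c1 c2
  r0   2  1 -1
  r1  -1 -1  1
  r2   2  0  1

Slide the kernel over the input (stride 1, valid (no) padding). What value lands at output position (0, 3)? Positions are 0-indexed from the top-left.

The receptive field on the input at this output position is [10 9 2 / 3 4 3 / 3 4 1]. Elementwise product with the kernel and sum: 10·2 + 9·1 + 2·-1 + 3·-1 + 4·-1 + 3·1 + 3·2 + 1·1.

30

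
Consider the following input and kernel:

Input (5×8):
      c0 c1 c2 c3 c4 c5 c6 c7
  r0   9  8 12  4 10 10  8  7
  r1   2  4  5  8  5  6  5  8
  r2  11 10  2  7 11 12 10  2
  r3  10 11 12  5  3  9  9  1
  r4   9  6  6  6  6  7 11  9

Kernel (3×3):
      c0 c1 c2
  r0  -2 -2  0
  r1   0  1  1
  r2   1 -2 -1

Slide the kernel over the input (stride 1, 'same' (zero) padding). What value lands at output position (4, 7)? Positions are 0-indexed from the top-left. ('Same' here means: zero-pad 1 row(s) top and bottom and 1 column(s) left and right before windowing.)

-11

The receptive field on the zero-padded input at this output position is [9 1 0 / 11 9 0 / 0 0 0]. Elementwise product with the kernel and sum: 9·-2 + 1·-2 + 9·1 + 0·1 + 0·1 + 0·-2 + 0·-1.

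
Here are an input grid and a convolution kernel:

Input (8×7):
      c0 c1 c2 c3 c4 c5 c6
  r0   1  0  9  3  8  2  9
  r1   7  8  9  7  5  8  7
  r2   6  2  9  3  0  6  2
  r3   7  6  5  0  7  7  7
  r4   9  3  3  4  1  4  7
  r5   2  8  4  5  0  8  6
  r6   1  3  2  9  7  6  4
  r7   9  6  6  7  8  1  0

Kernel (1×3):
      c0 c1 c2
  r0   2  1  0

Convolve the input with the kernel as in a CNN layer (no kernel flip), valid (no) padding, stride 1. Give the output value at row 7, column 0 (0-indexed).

24

The receptive field on the input at this output position is [9 6 6]. Elementwise product with the kernel and sum: 9·2 + 6·1.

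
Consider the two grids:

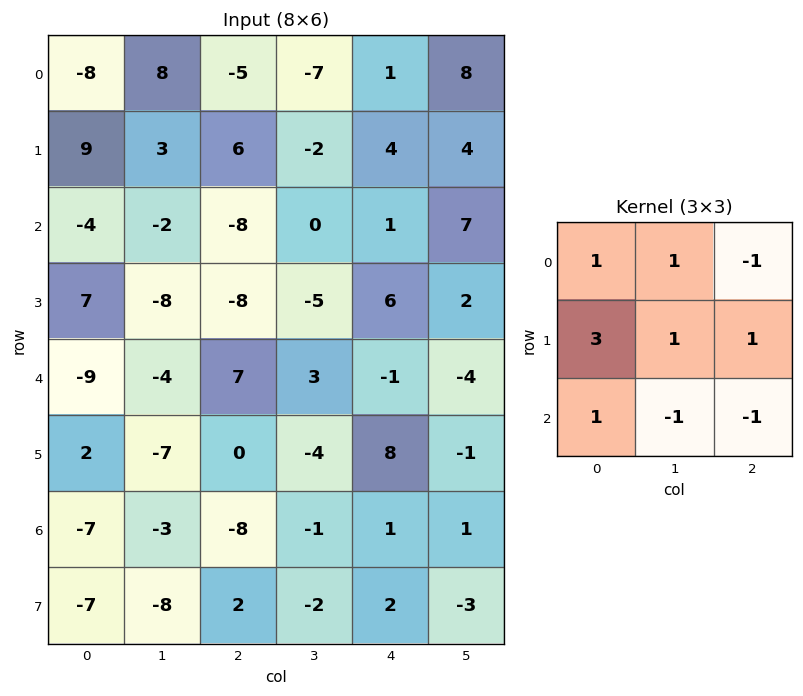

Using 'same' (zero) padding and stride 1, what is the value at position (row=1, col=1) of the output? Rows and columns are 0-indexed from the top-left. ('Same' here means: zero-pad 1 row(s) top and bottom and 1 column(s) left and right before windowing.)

The receptive field on the zero-padded input at this output position is [-8 8 -5 / 9 3 6 / -4 -2 -8]. Elementwise product with the kernel and sum: -8·1 + 8·1 + -5·-1 + 9·3 + 3·1 + 6·1 + -4·1 + -2·-1 + -8·-1.

47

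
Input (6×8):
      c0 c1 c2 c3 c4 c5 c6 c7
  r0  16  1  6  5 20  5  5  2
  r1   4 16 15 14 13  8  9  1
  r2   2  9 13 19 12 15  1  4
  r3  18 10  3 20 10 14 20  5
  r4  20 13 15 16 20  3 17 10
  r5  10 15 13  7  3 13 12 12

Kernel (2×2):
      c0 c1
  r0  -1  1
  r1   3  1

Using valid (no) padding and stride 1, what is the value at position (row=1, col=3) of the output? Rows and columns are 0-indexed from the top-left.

68

The receptive field on the input at this output position is [14 13 / 19 12]. Elementwise product with the kernel and sum: 14·-1 + 13·1 + 19·3 + 12·1.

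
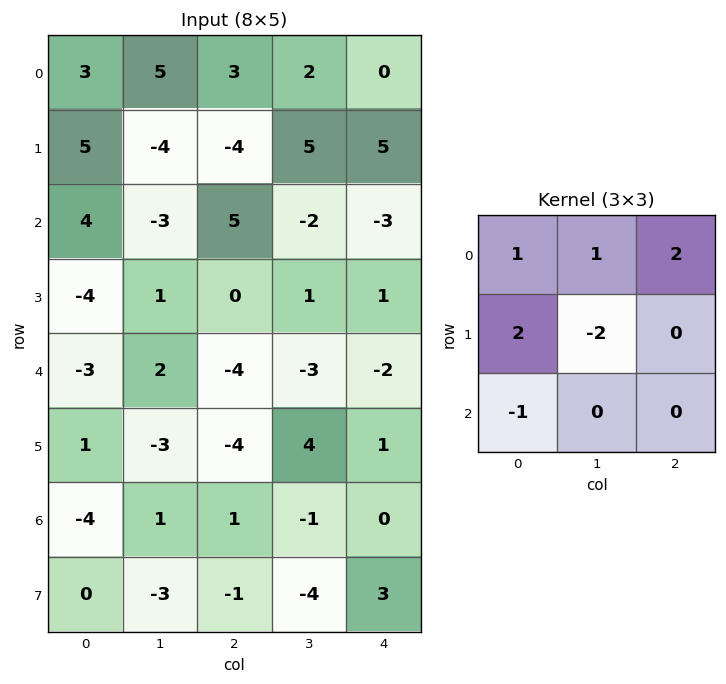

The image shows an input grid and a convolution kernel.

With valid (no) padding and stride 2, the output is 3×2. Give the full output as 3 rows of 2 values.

28 -18
4 -1
3 -28

Output[0,0]: The receptive field on the input at this output position is [3 5 3 / 5 -4 -4 / 4 -3 5]. Elementwise product with the kernel and sum: 3·1 + 5·1 + 3·2 + 5·2 + -4·-2 + 4·-1.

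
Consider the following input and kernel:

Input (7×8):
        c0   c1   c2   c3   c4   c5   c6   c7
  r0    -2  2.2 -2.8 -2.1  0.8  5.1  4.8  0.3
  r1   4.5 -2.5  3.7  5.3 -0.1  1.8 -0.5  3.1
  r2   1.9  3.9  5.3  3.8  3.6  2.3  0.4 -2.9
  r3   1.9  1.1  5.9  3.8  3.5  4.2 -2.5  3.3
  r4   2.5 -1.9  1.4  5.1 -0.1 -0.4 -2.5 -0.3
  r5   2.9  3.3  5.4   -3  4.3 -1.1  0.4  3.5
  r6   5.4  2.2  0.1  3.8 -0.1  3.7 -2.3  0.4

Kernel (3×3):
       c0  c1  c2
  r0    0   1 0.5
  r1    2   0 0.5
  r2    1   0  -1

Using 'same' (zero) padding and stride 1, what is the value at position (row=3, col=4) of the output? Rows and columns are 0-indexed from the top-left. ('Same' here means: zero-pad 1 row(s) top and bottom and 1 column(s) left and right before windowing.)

The receptive field on the zero-padded input at this output position is [3.8 3.6 2.3 / 3.8 3.5 4.2 / 5.1 -0.1 -0.4]. Elementwise product with the kernel and sum: 3.6·1 + 2.3·0.5 + 3.8·2 + 4.2·0.5 + 5.1·1 + -0.4·-1.

19.95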